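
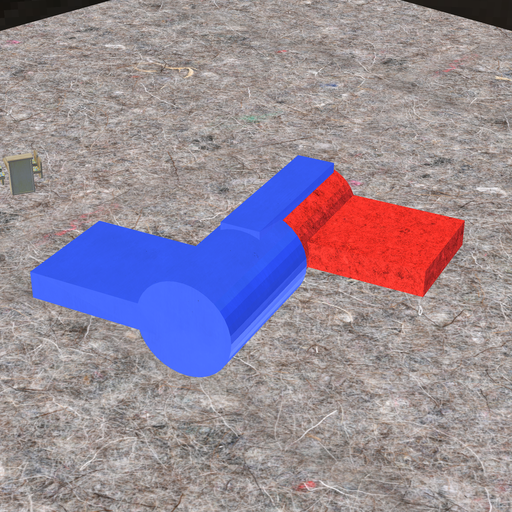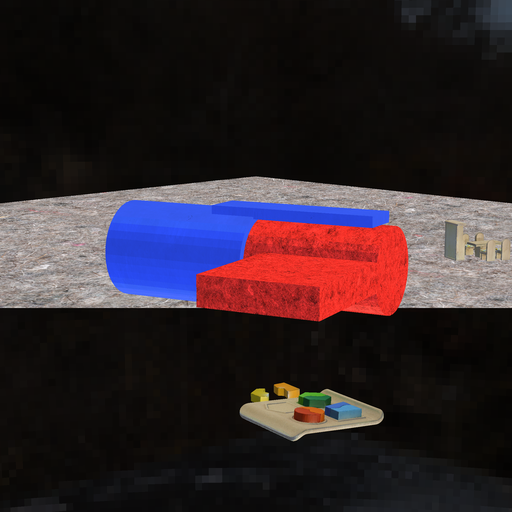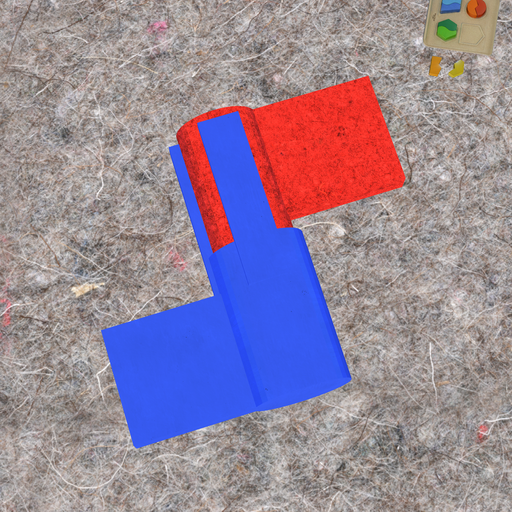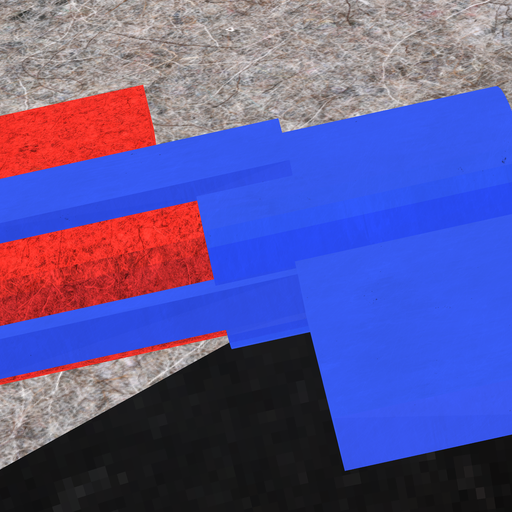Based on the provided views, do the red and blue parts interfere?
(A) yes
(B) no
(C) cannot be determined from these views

(A) yes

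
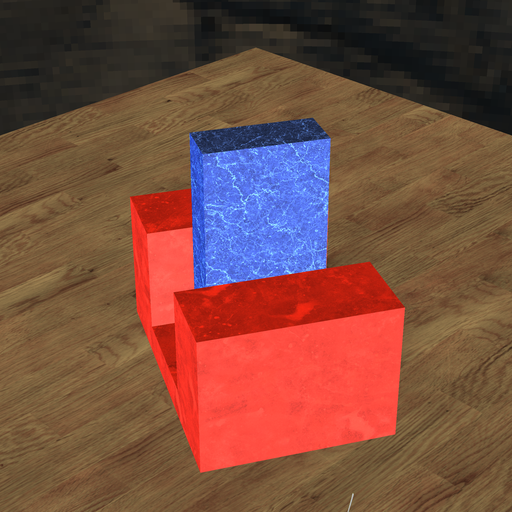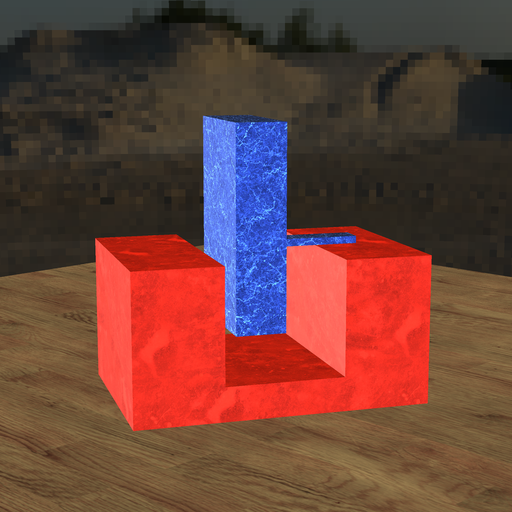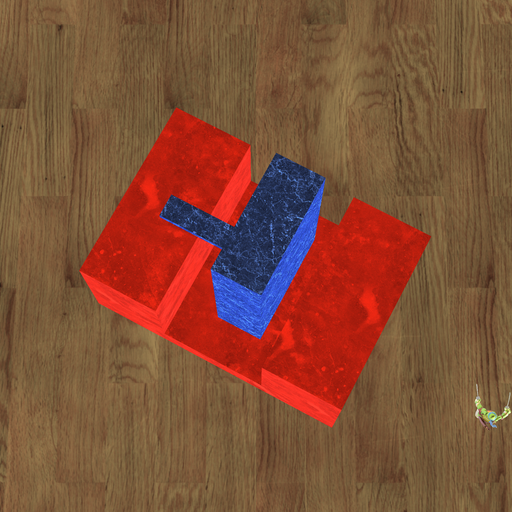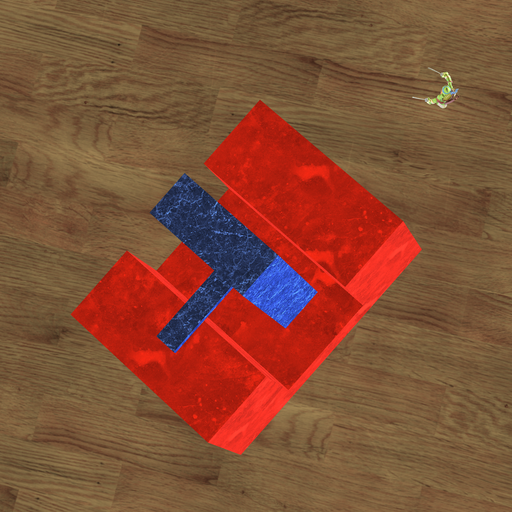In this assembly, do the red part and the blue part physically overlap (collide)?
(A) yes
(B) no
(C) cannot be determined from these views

(B) no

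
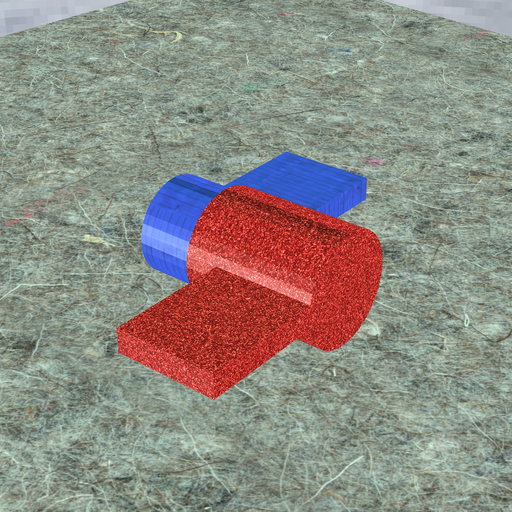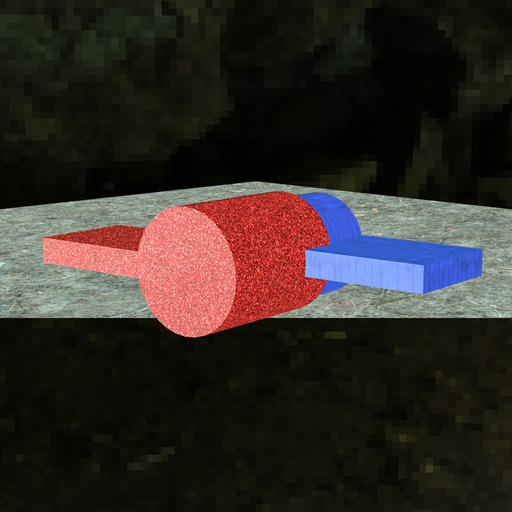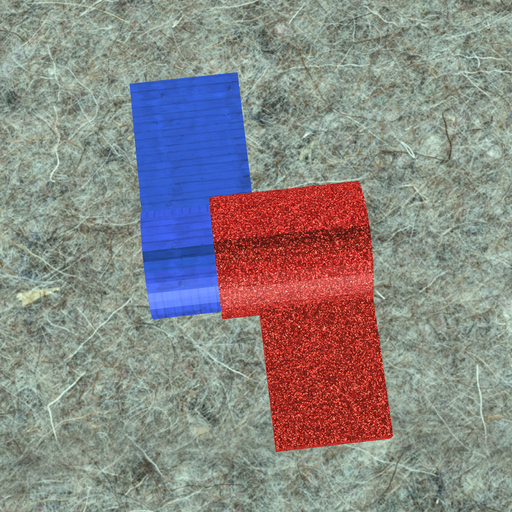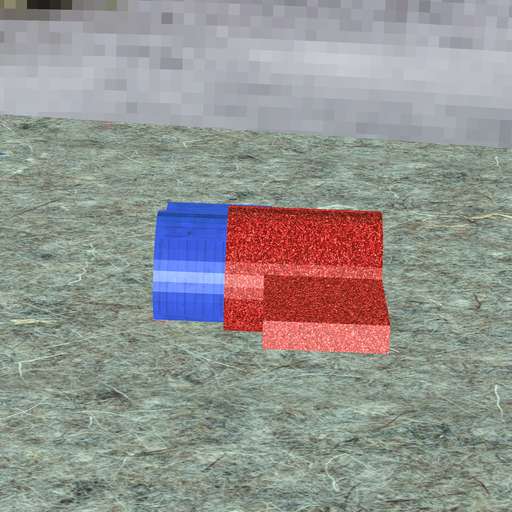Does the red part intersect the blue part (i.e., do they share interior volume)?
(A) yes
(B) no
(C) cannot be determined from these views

(A) yes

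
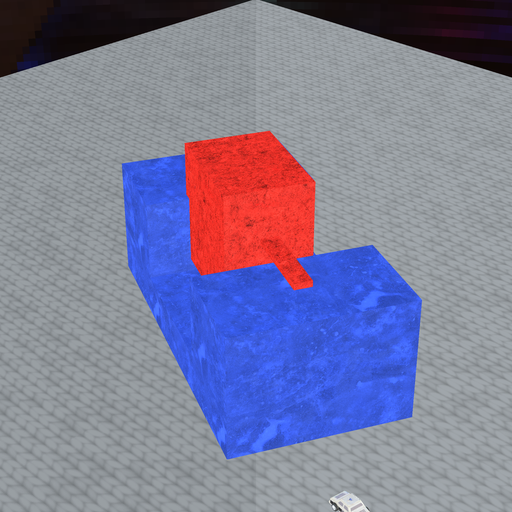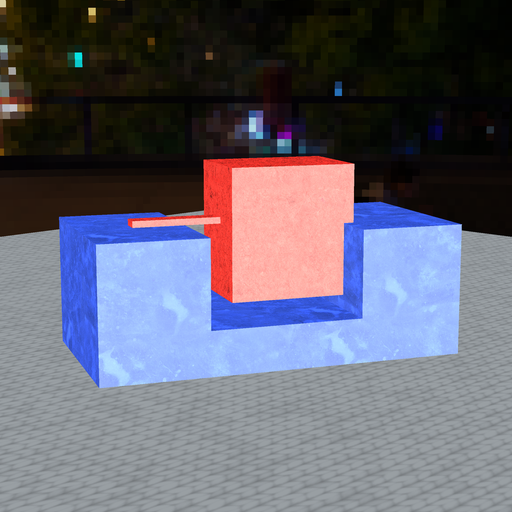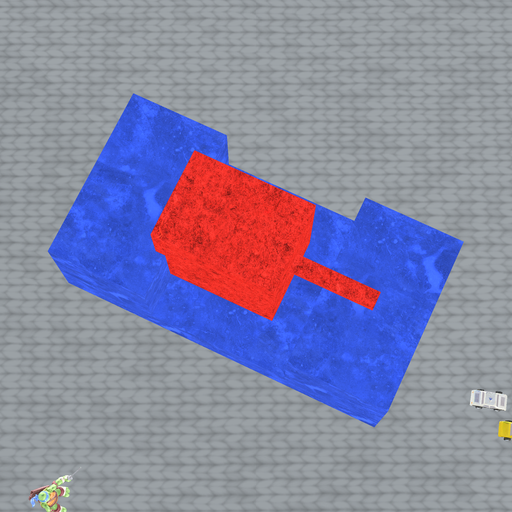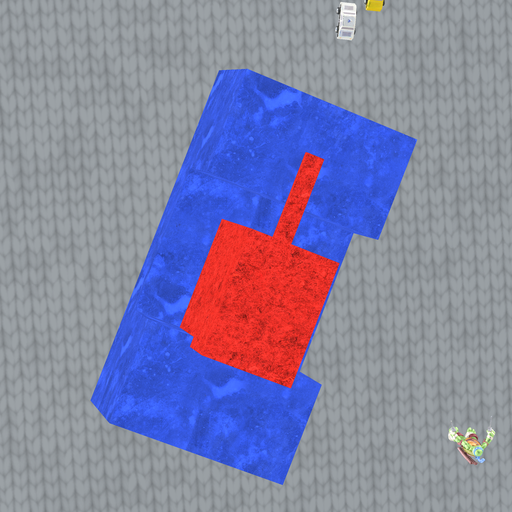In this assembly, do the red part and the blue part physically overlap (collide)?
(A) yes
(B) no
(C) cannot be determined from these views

(A) yes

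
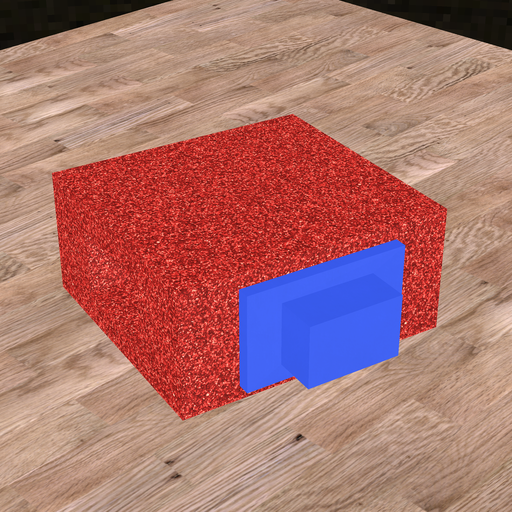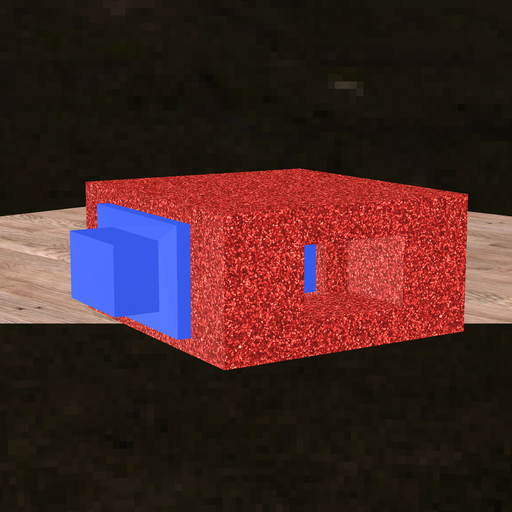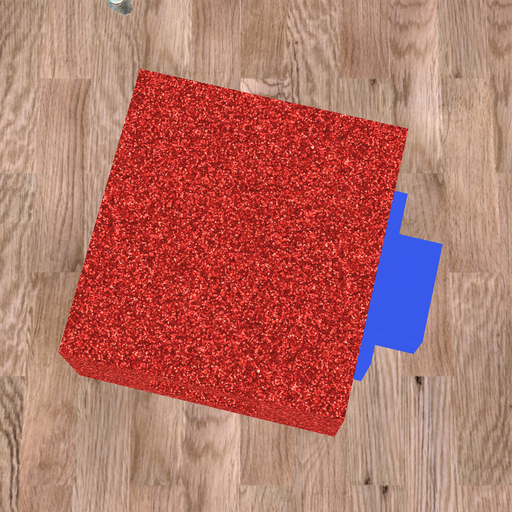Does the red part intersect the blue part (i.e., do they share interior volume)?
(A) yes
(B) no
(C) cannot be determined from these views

(C) cannot be determined from these views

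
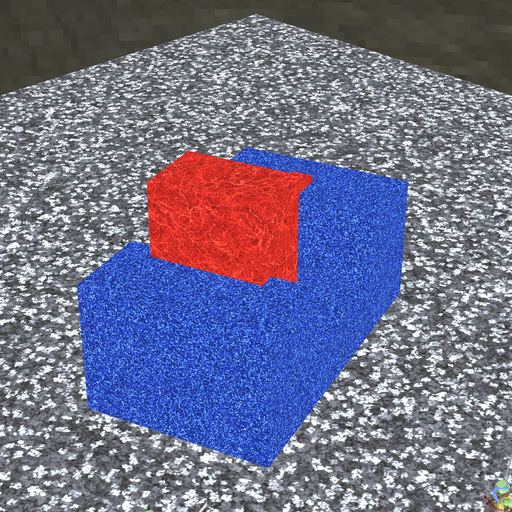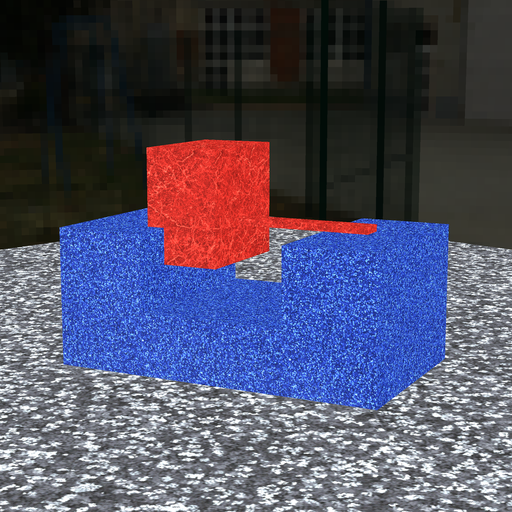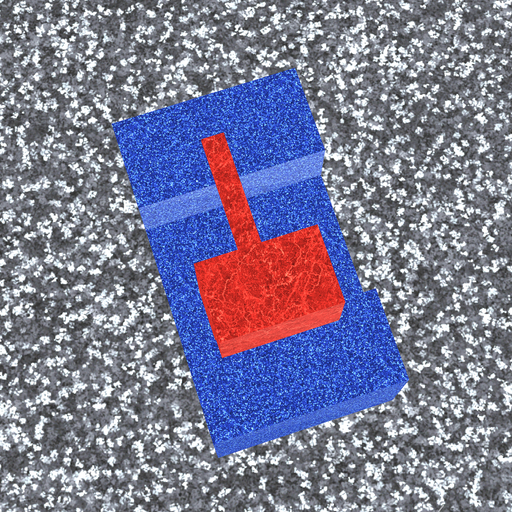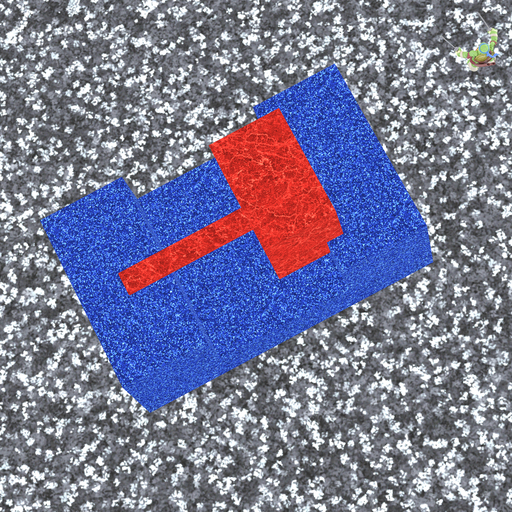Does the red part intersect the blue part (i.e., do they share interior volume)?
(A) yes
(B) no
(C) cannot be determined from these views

(A) yes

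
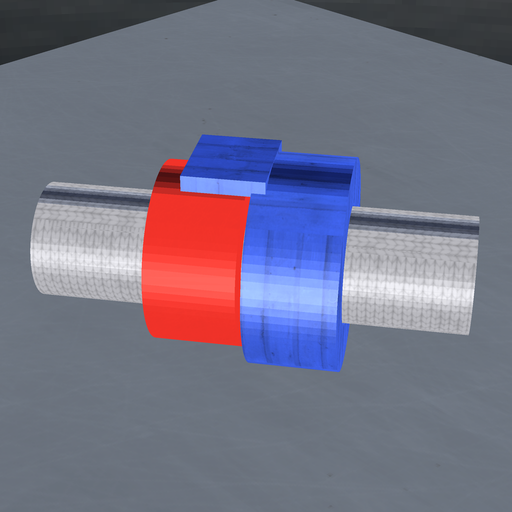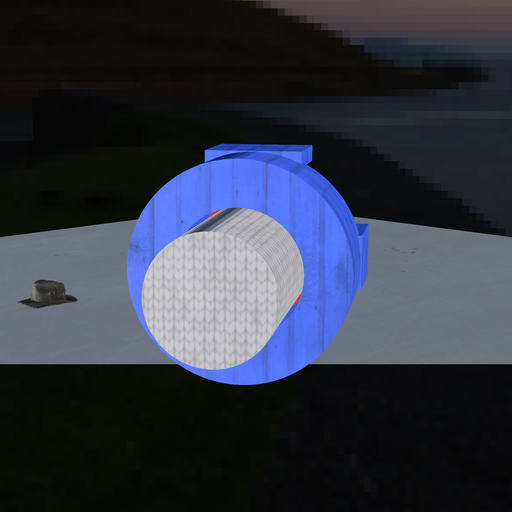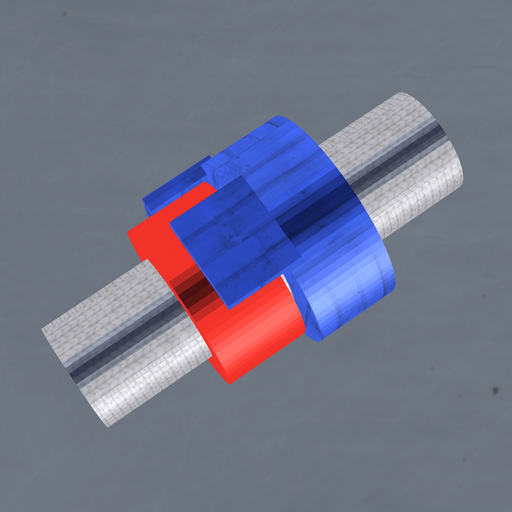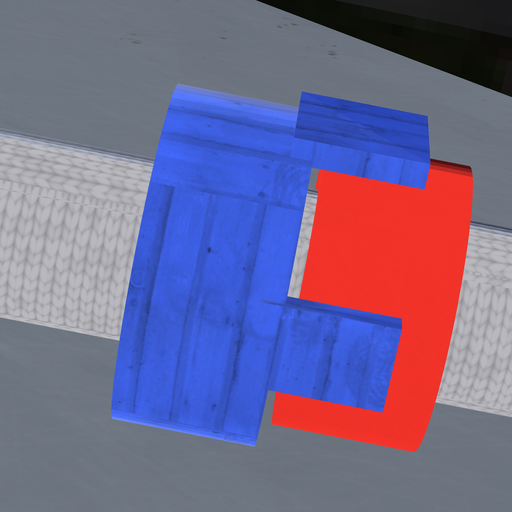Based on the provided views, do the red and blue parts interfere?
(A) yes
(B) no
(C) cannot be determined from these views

(B) no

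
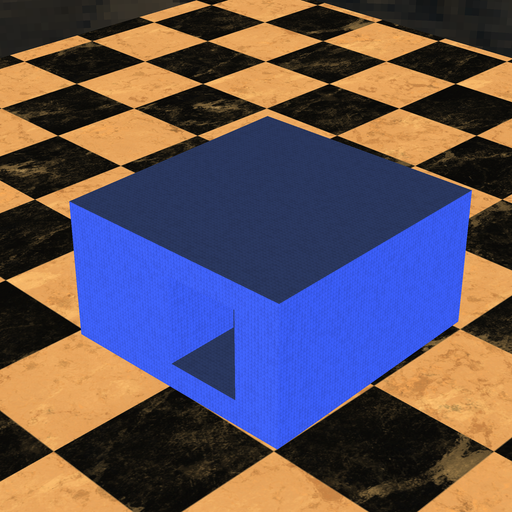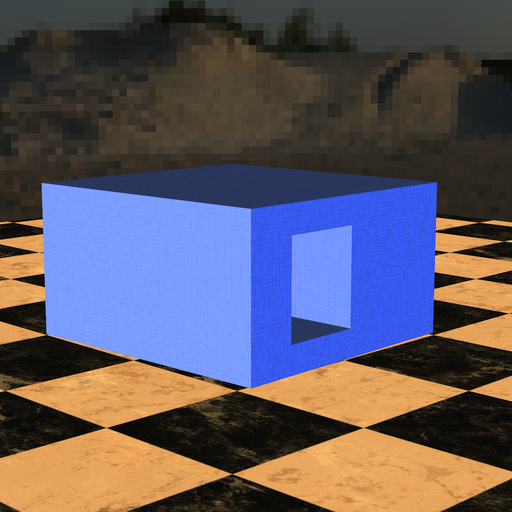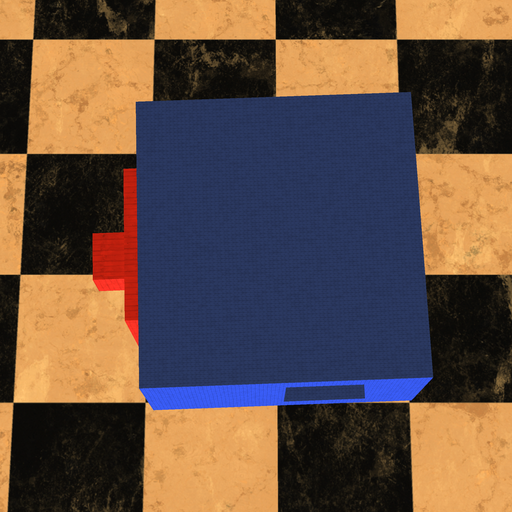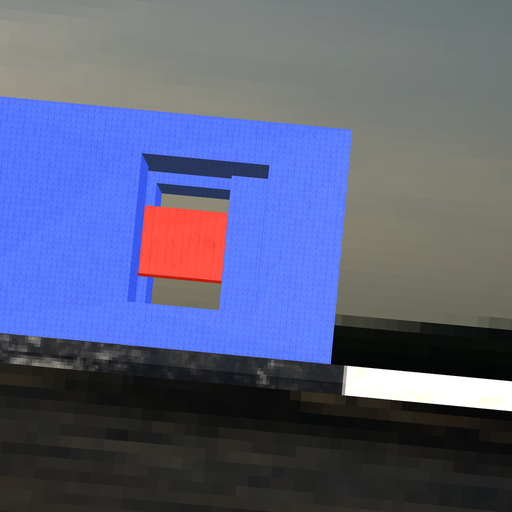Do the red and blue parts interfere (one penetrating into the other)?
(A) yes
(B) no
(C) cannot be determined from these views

(A) yes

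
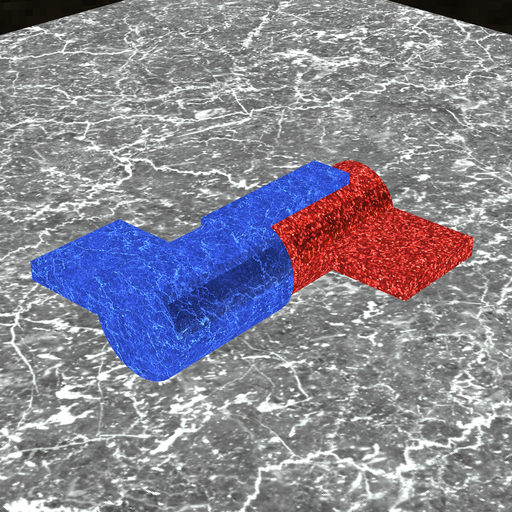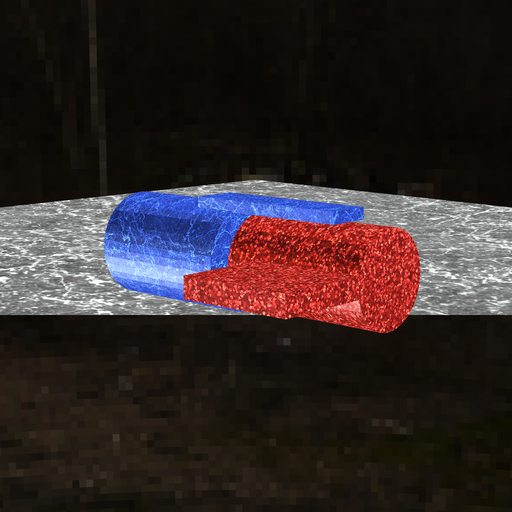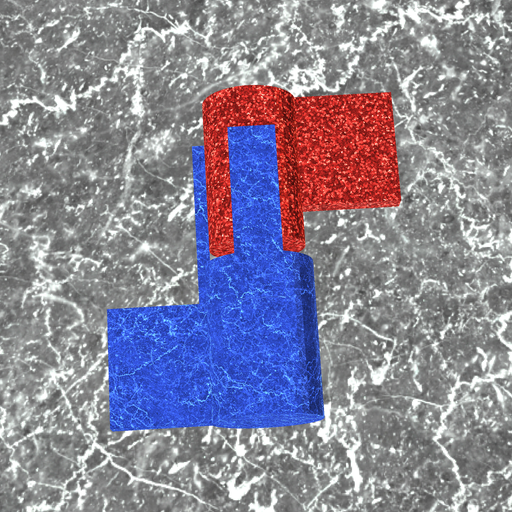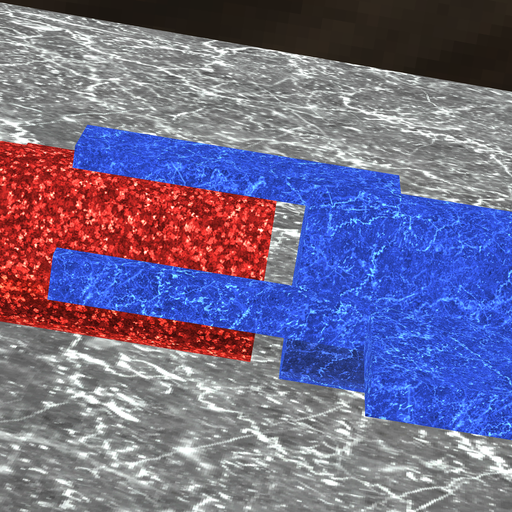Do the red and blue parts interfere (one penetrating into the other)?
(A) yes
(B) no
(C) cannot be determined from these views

(B) no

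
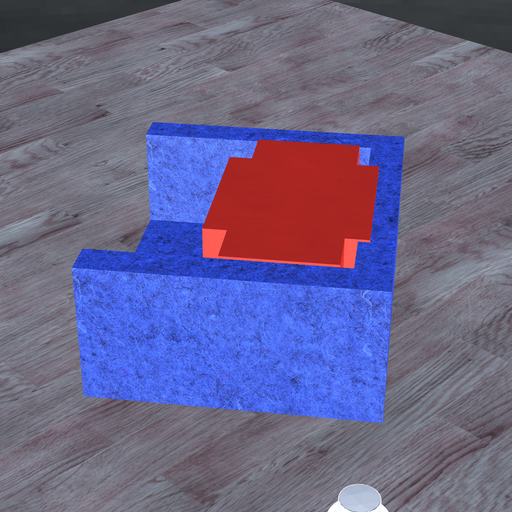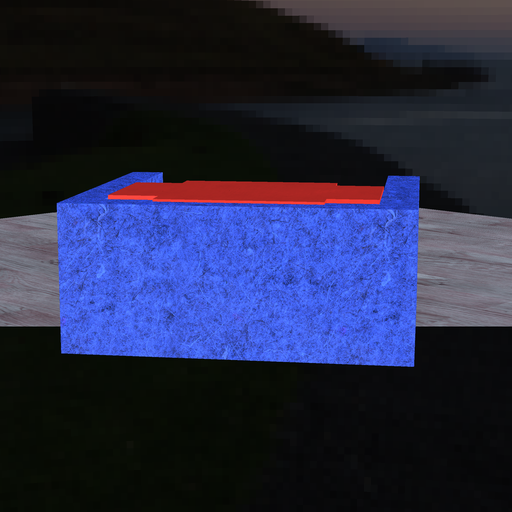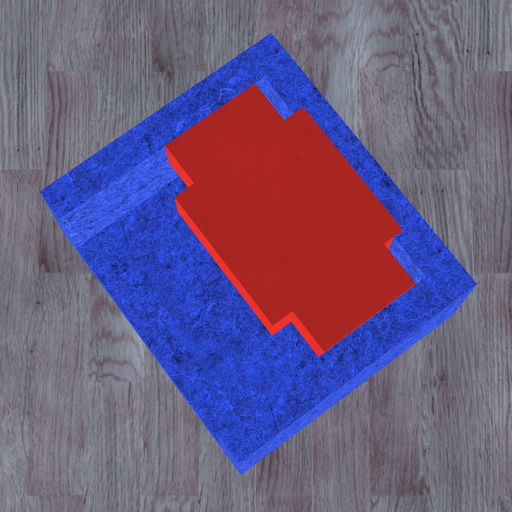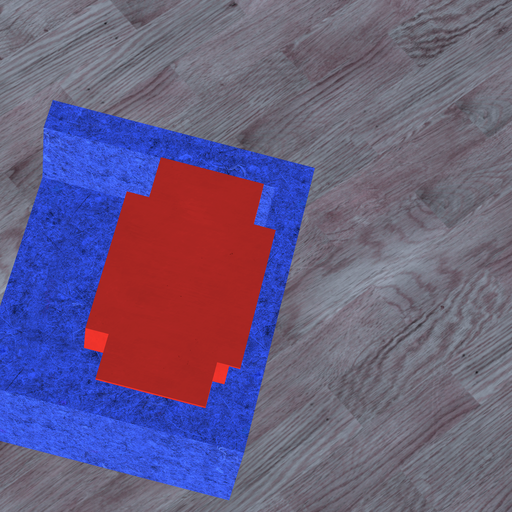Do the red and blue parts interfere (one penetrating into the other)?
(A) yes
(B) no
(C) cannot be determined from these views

(A) yes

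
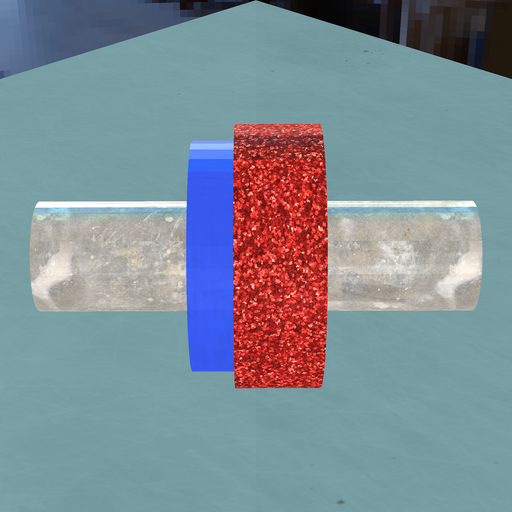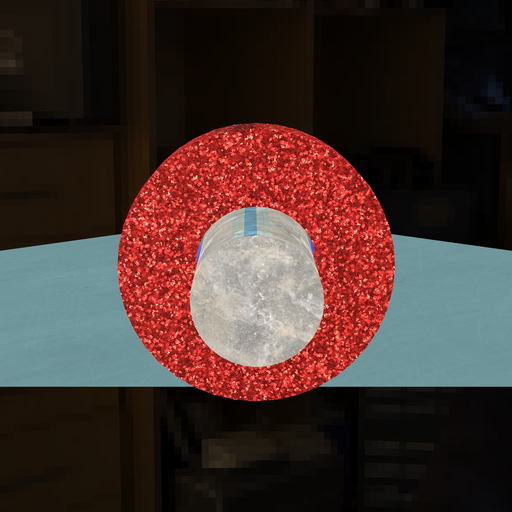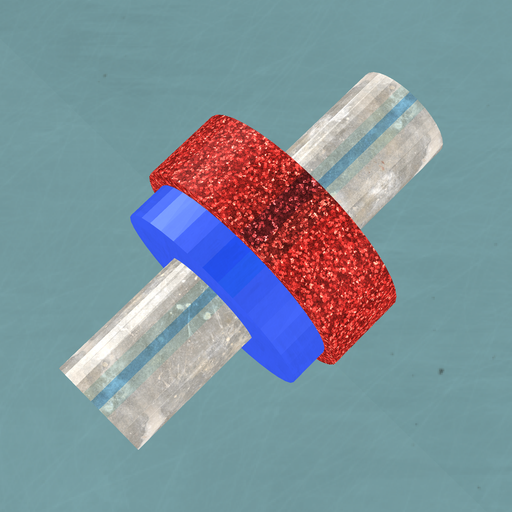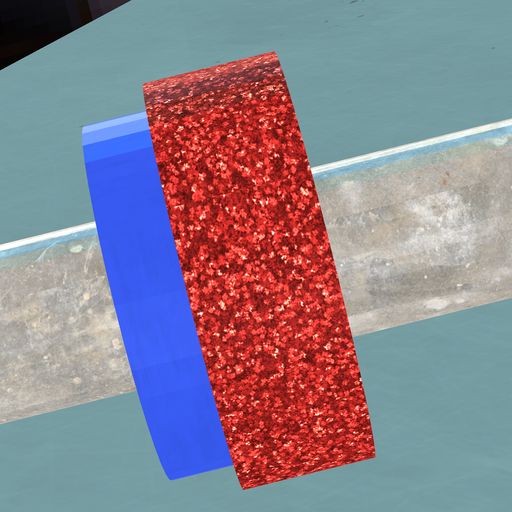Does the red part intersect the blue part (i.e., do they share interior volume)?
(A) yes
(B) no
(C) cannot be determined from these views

(A) yes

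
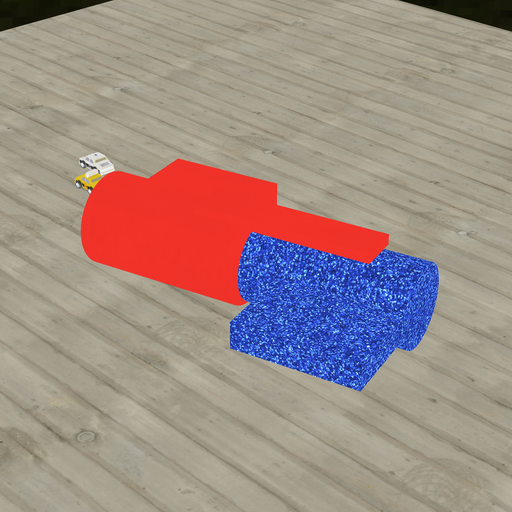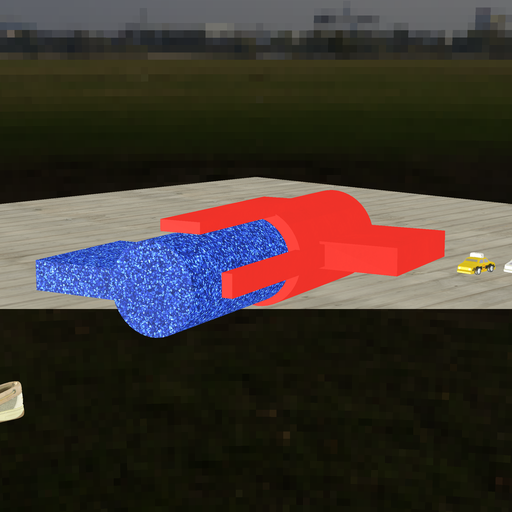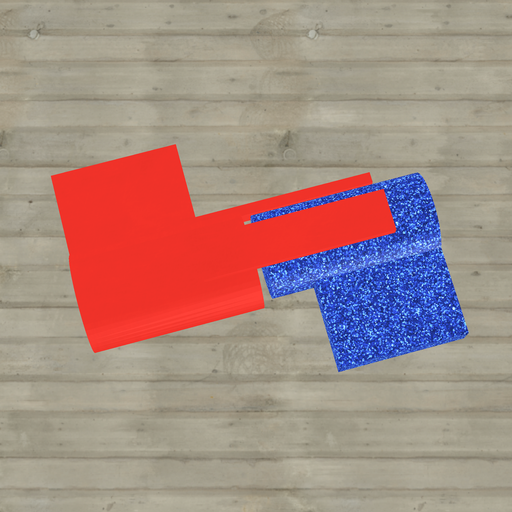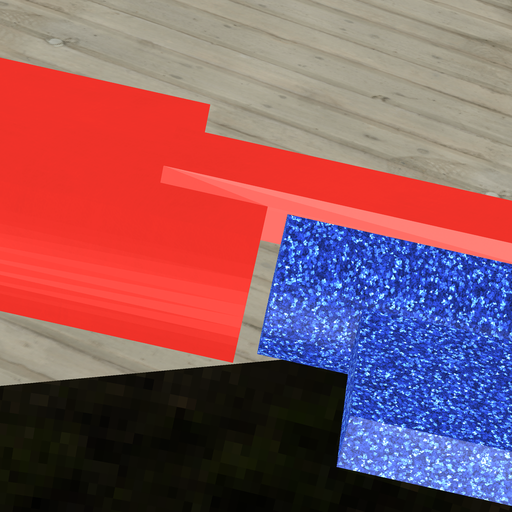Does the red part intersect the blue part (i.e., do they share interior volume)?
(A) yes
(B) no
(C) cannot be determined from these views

(B) no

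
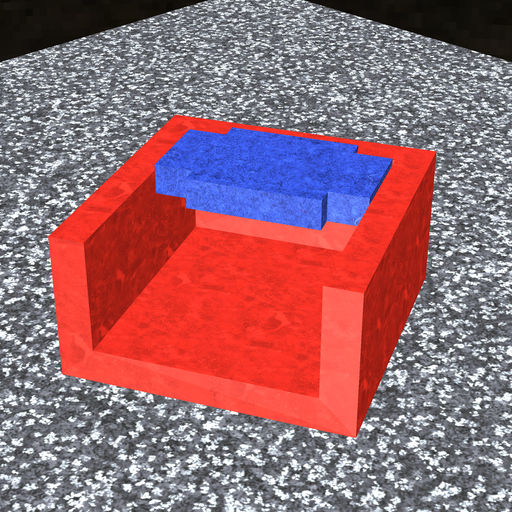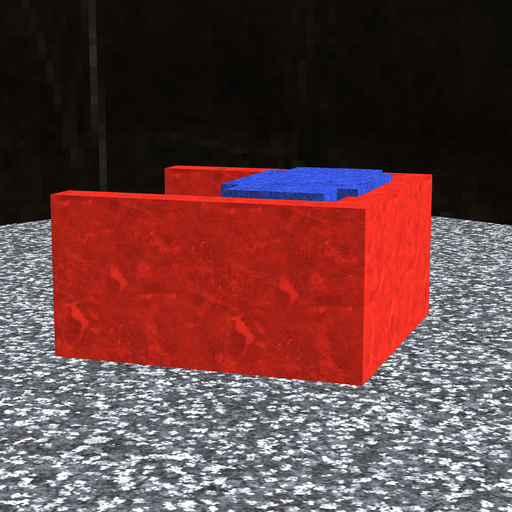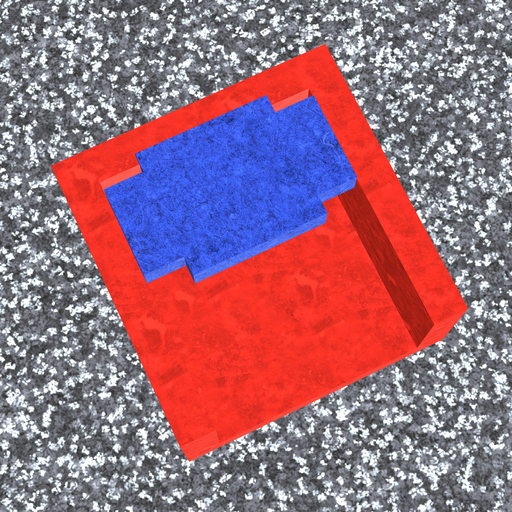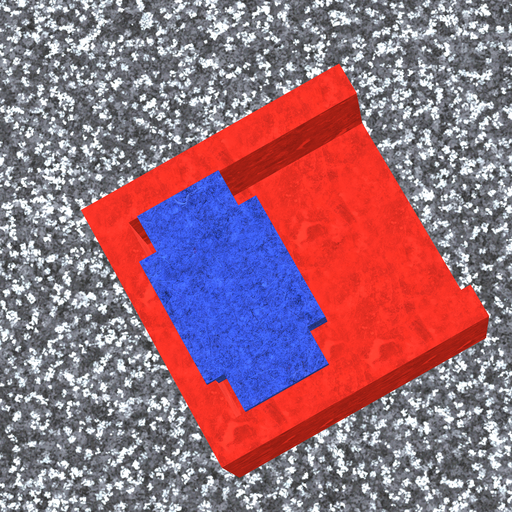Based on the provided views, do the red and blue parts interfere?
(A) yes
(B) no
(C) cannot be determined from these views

(A) yes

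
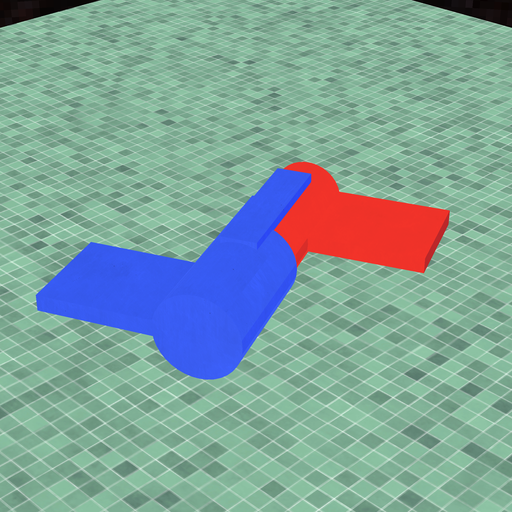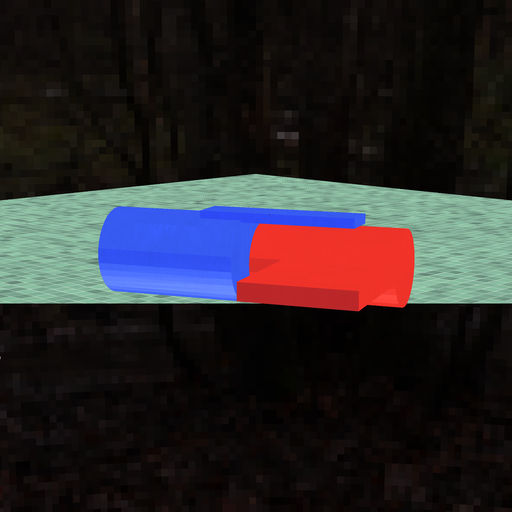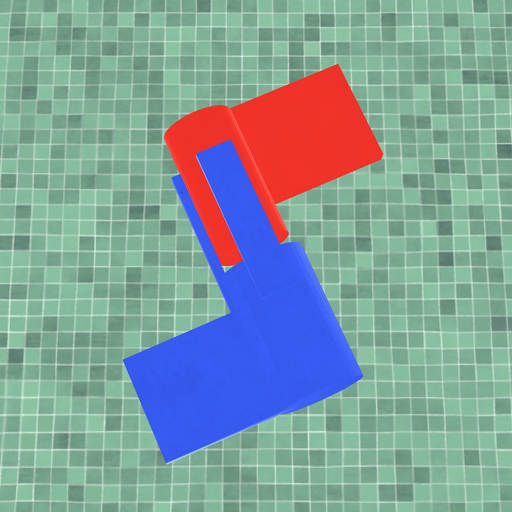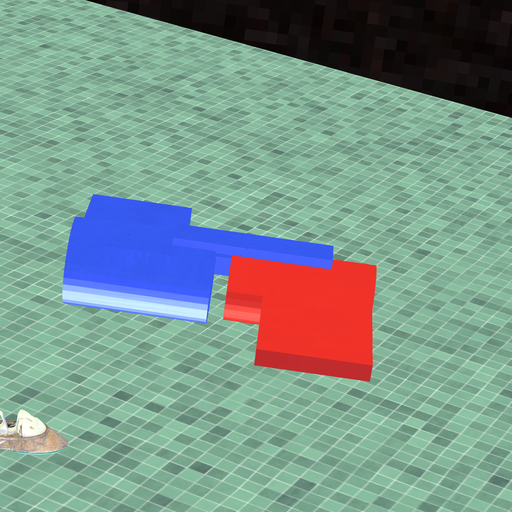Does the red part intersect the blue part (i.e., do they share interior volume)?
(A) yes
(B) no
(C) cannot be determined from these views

(B) no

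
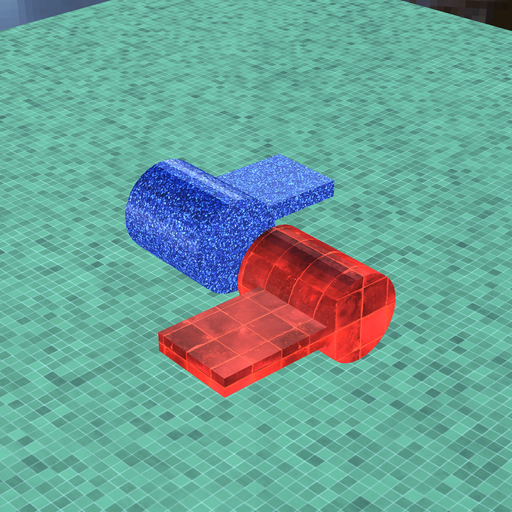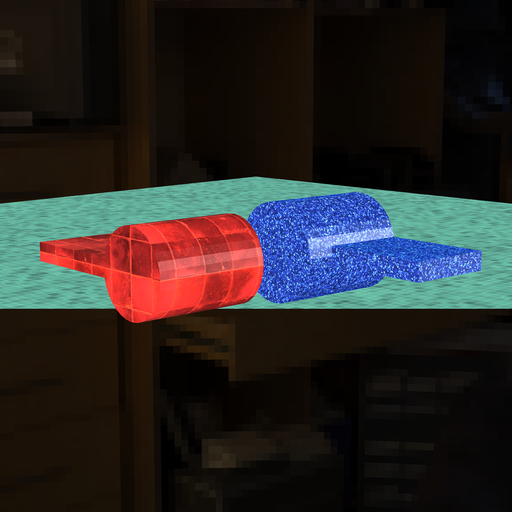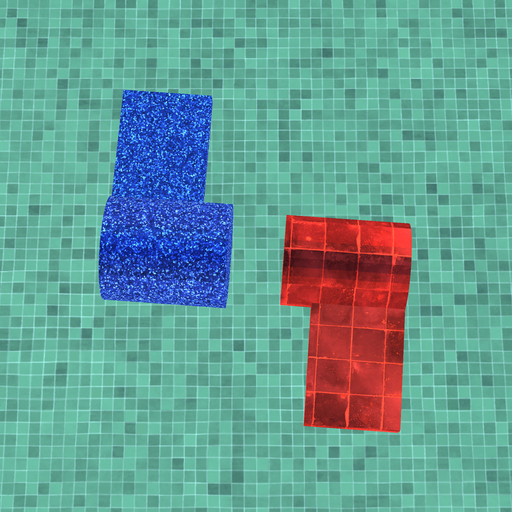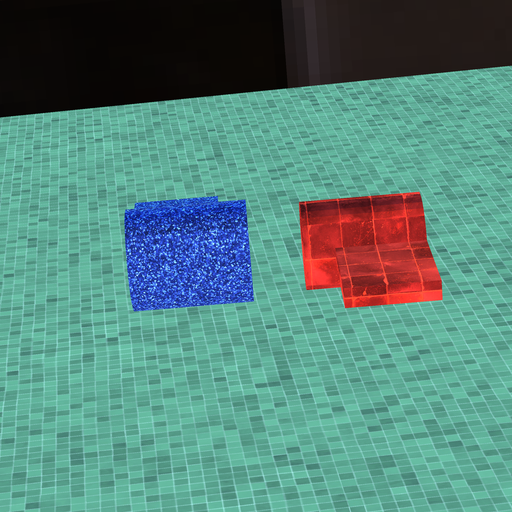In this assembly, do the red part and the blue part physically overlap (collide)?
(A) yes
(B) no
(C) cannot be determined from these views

(B) no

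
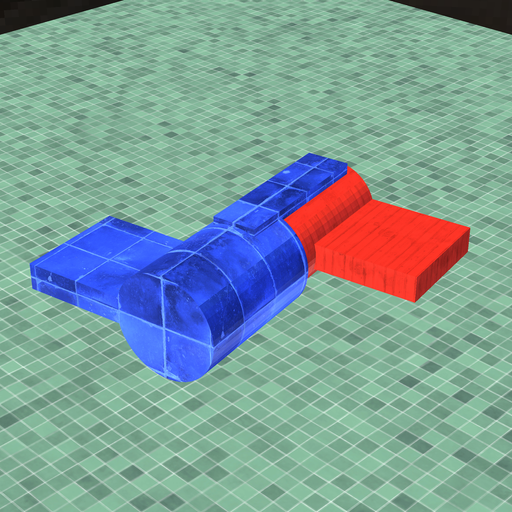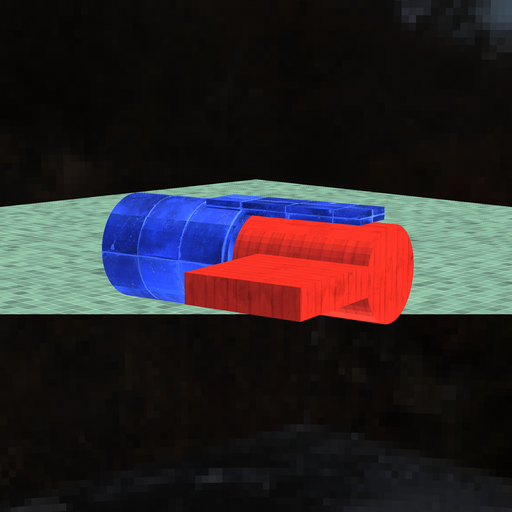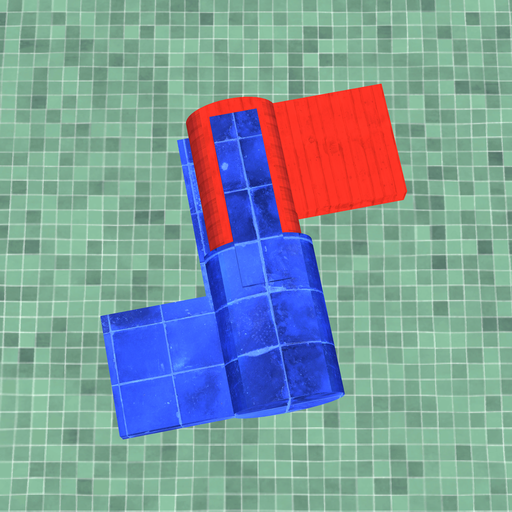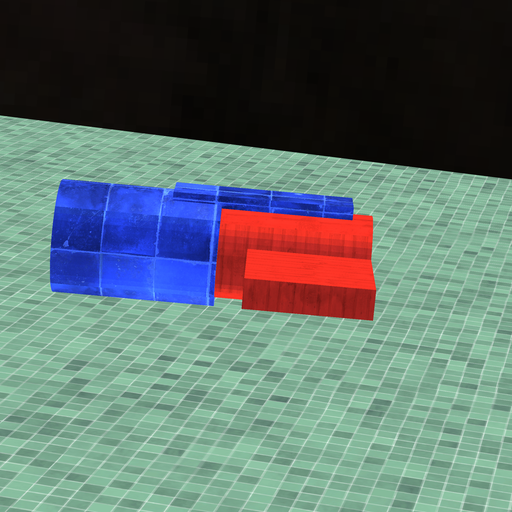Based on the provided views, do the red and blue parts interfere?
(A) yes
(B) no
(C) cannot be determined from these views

(A) yes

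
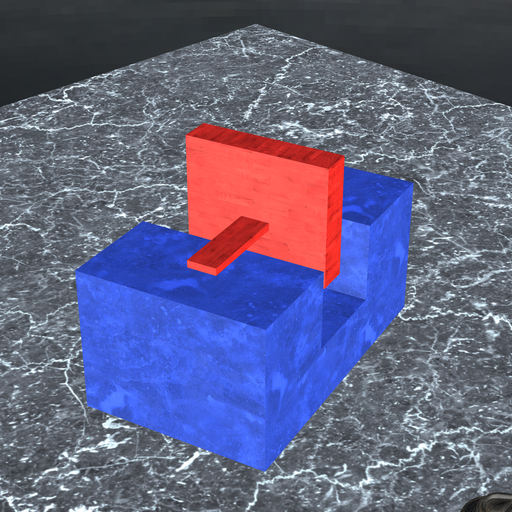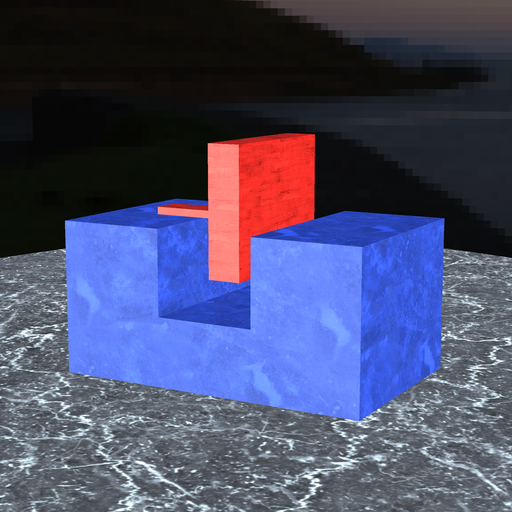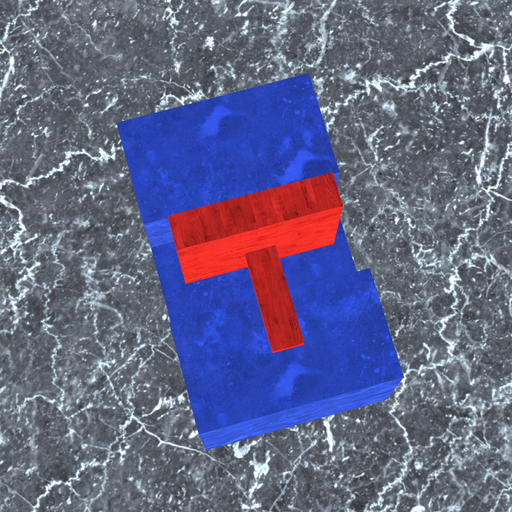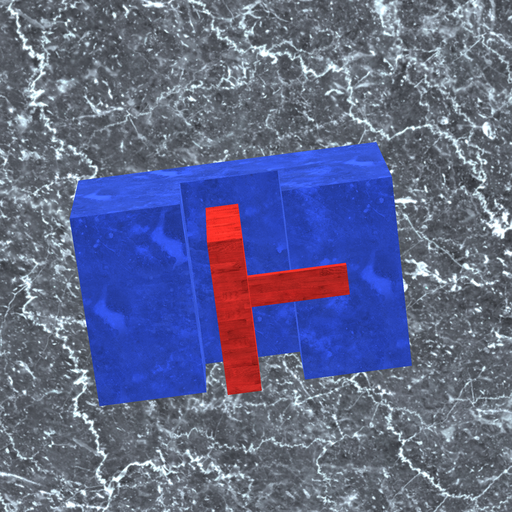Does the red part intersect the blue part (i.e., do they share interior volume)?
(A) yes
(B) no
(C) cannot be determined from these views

(B) no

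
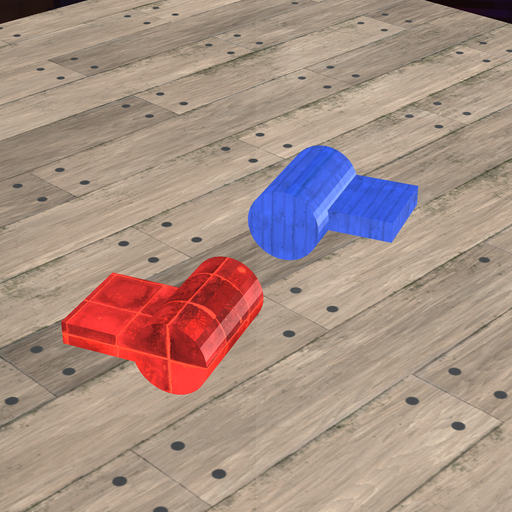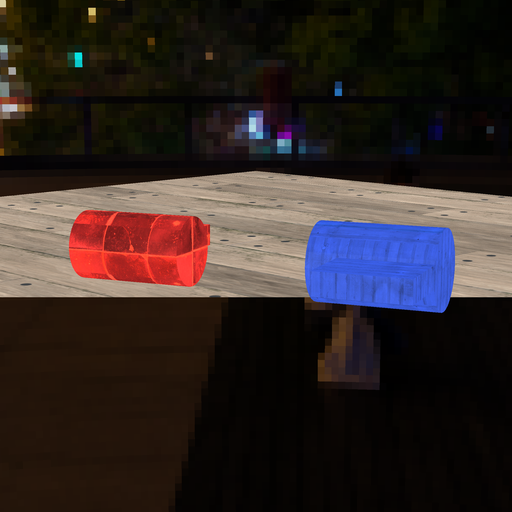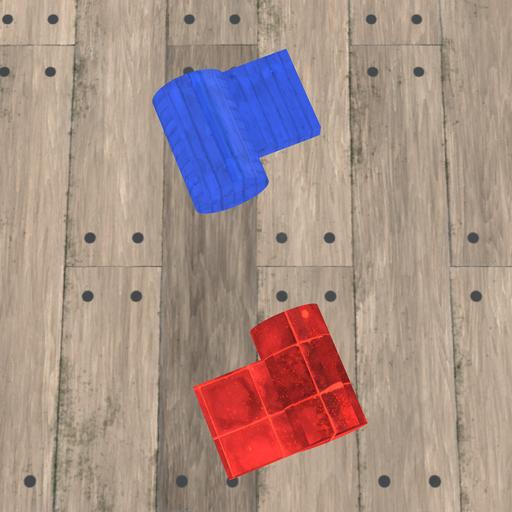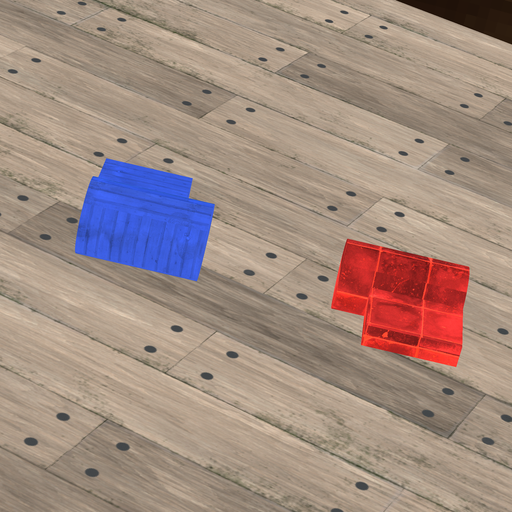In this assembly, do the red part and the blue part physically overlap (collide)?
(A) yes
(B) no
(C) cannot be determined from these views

(B) no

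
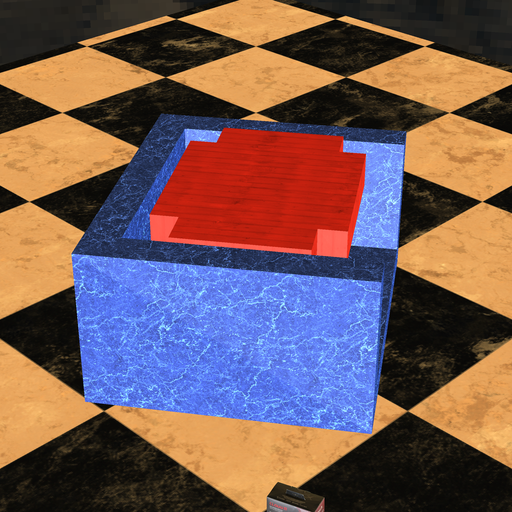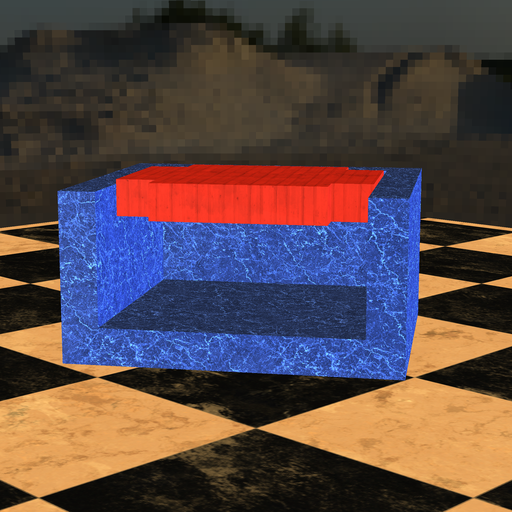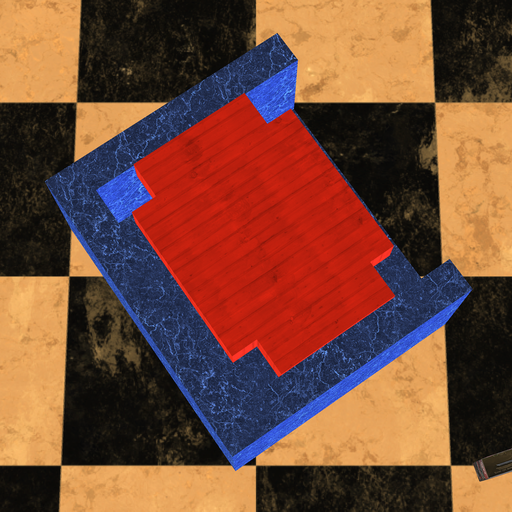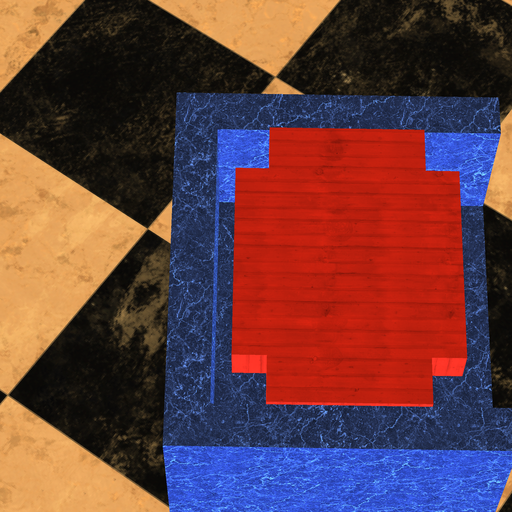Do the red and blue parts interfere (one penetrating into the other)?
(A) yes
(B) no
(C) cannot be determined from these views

(B) no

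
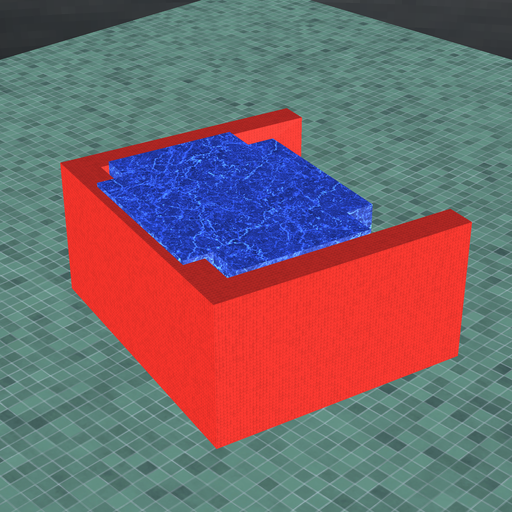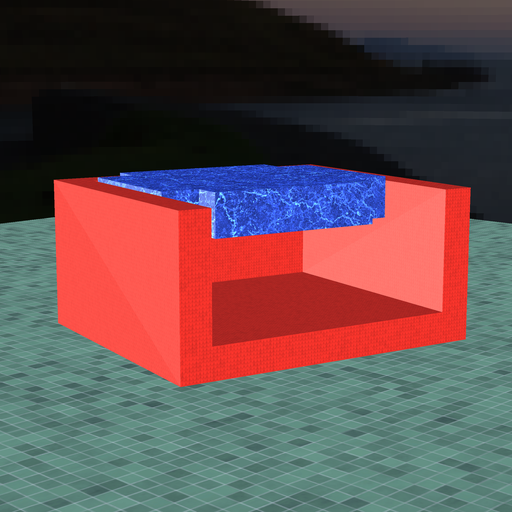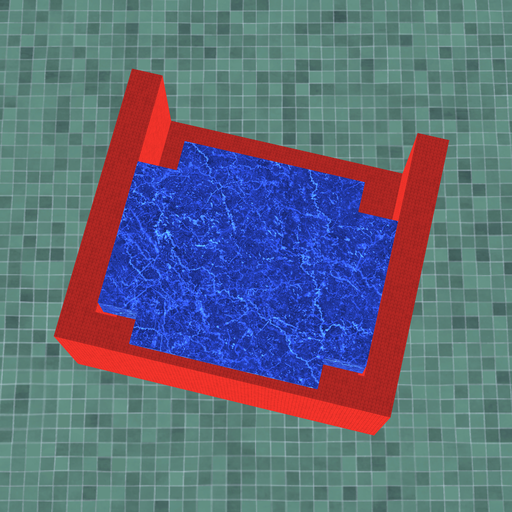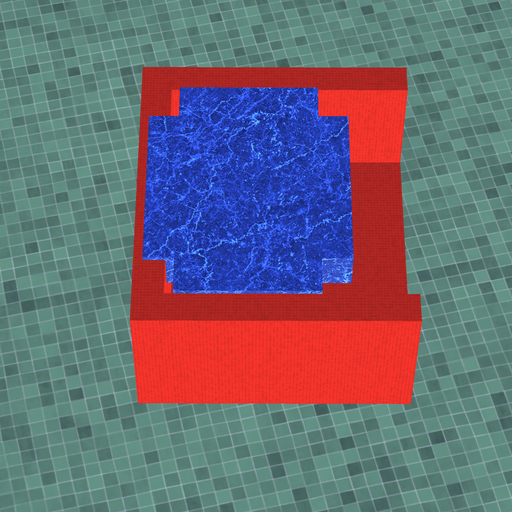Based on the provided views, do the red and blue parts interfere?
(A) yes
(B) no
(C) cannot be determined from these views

(A) yes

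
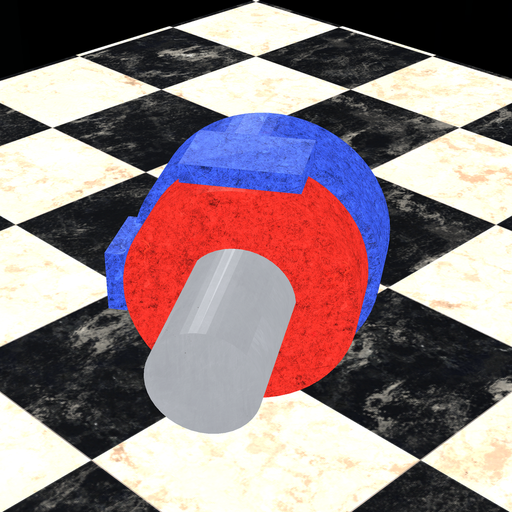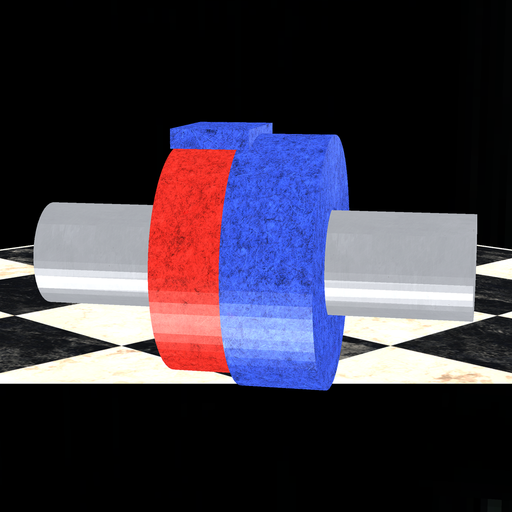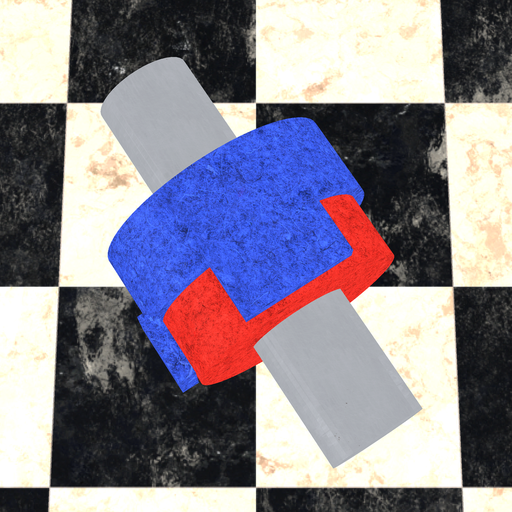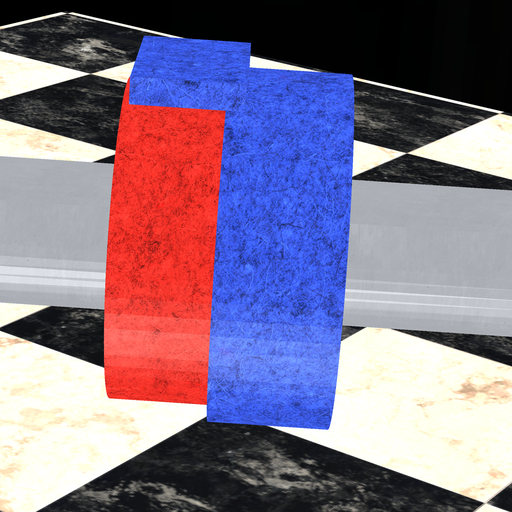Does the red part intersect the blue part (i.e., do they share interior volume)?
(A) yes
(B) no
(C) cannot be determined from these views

(A) yes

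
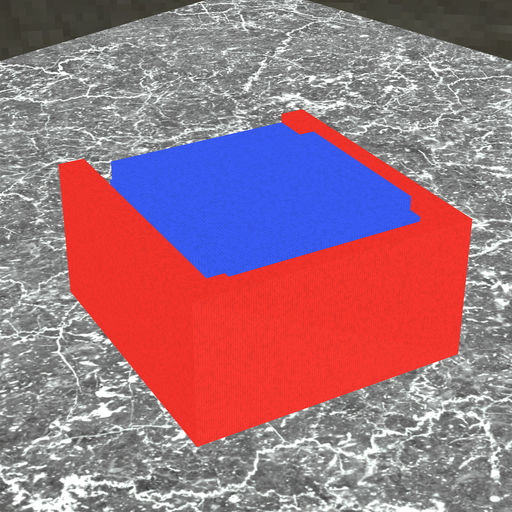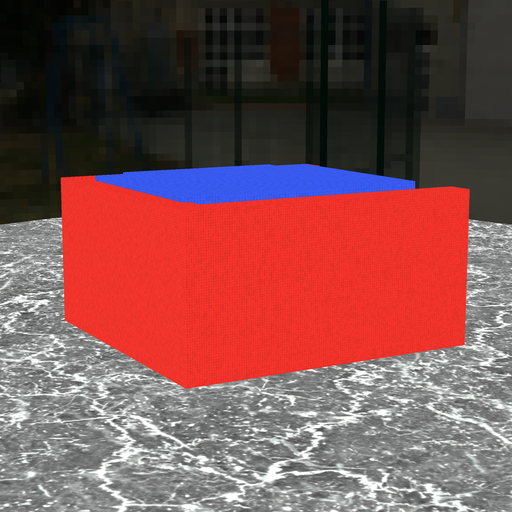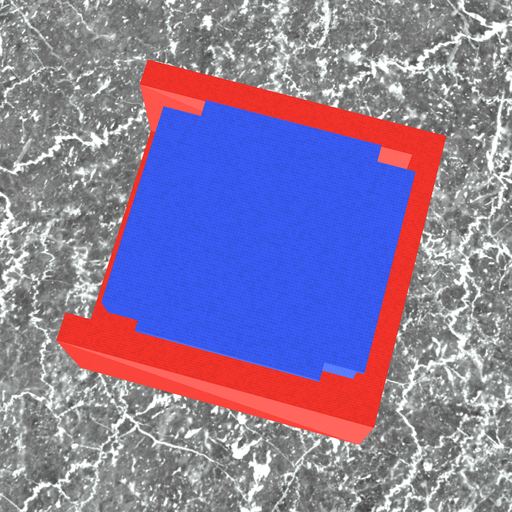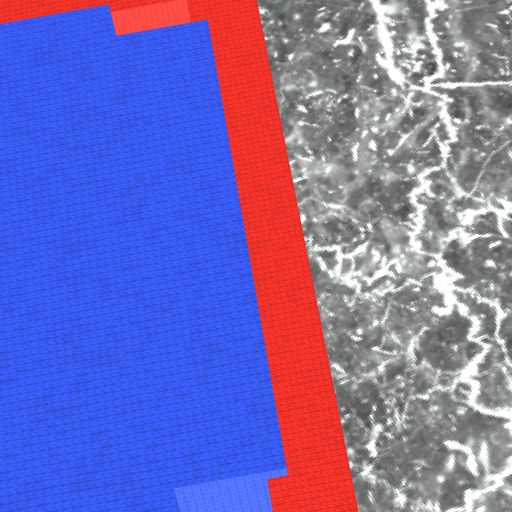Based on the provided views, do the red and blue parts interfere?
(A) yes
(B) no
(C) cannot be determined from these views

(A) yes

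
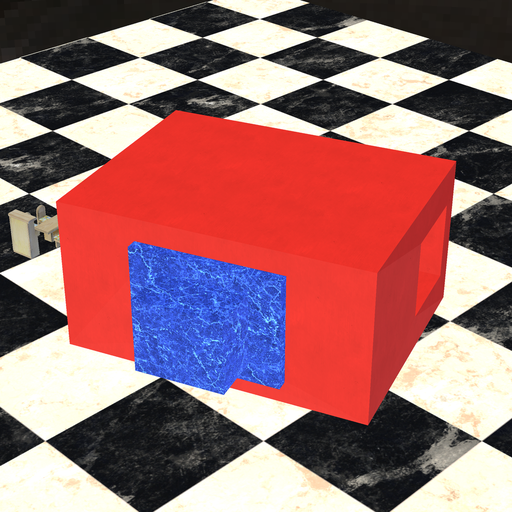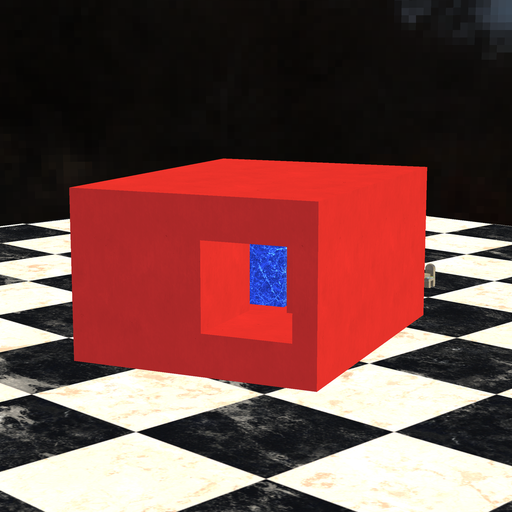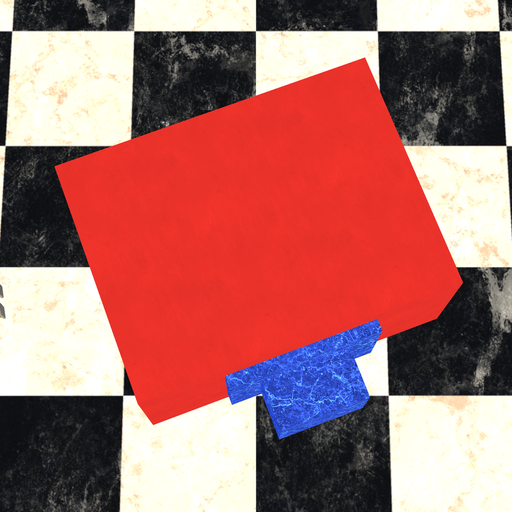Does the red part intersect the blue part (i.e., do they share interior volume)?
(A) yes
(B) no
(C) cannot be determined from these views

(C) cannot be determined from these views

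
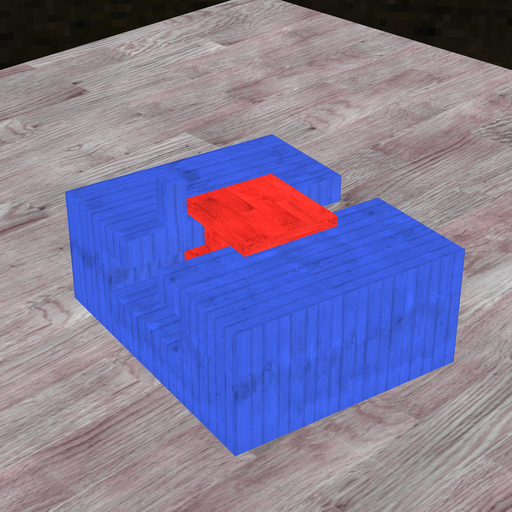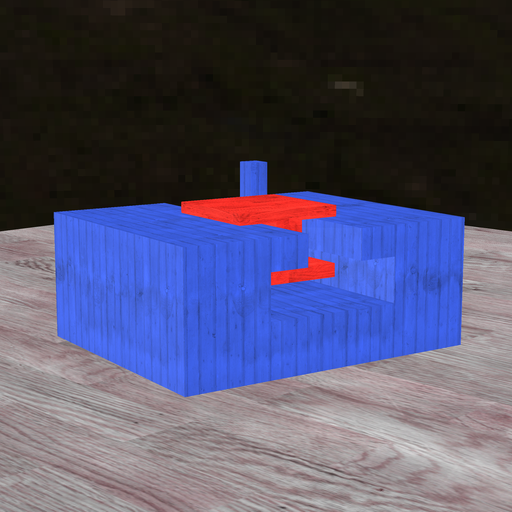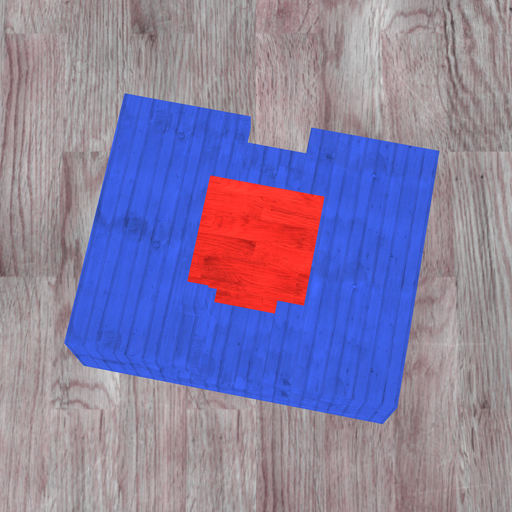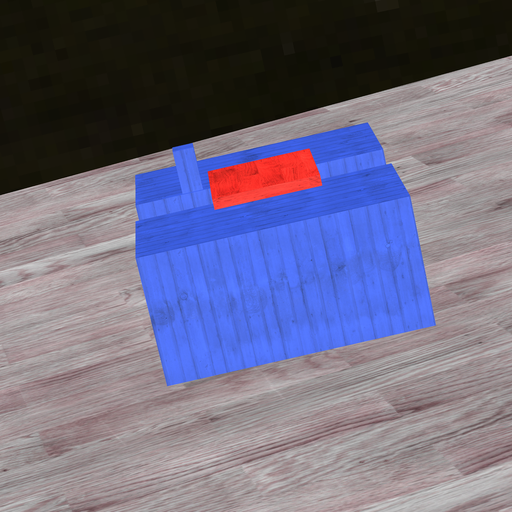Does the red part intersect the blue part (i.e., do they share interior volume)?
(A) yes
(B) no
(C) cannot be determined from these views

(B) no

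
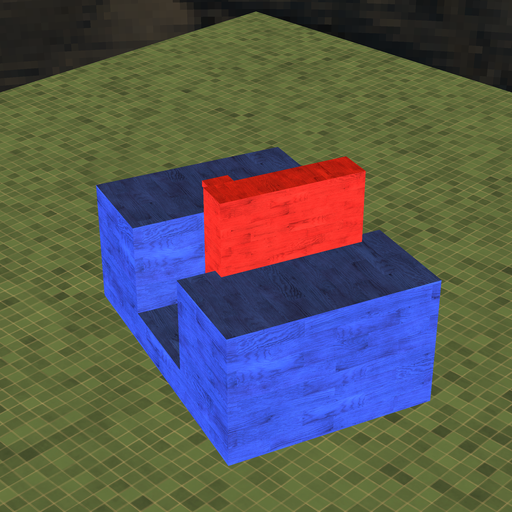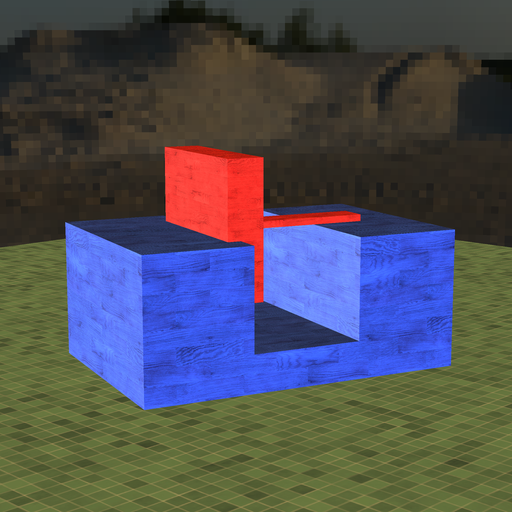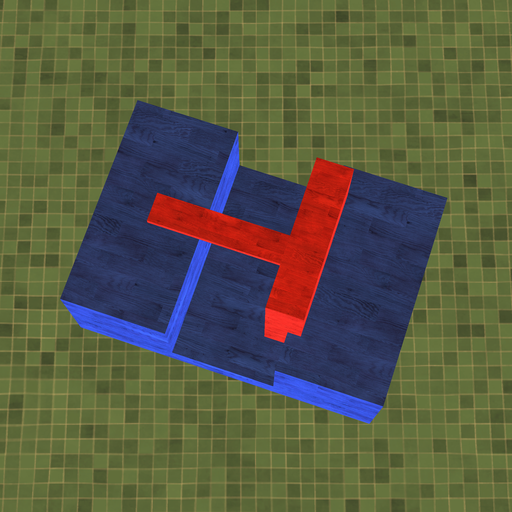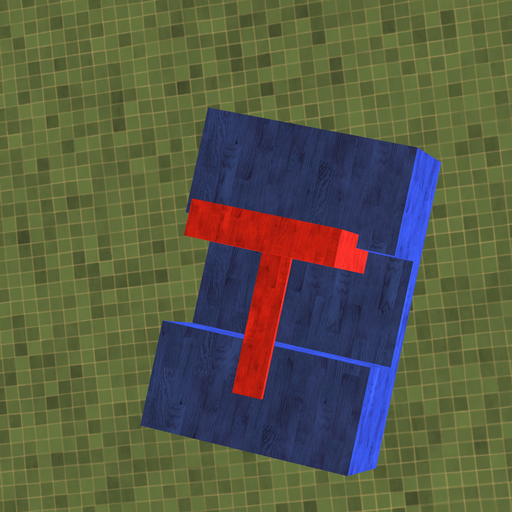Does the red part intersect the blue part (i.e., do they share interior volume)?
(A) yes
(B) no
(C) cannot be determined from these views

(A) yes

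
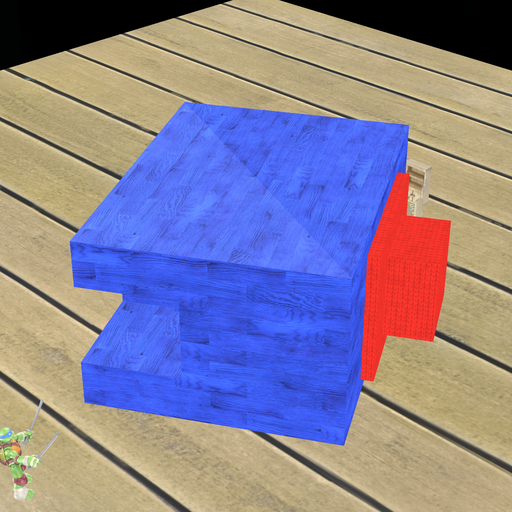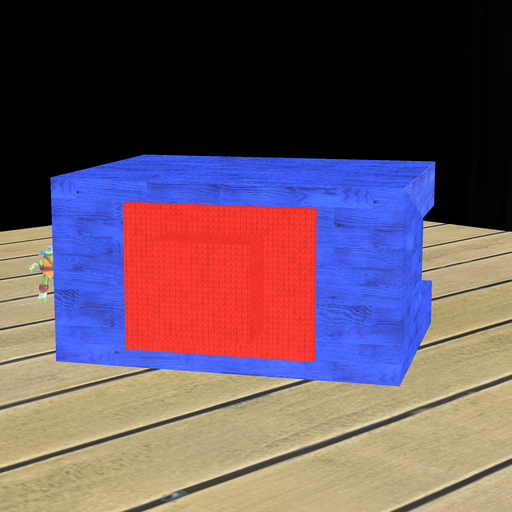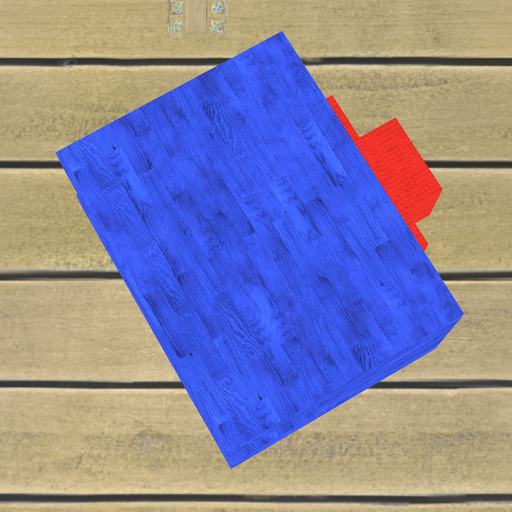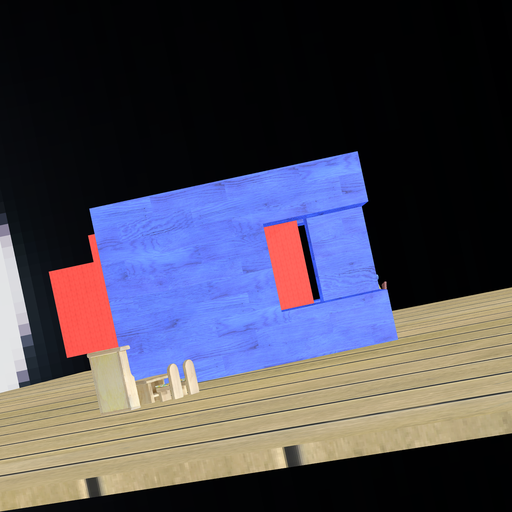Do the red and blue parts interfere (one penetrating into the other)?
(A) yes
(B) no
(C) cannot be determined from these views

(B) no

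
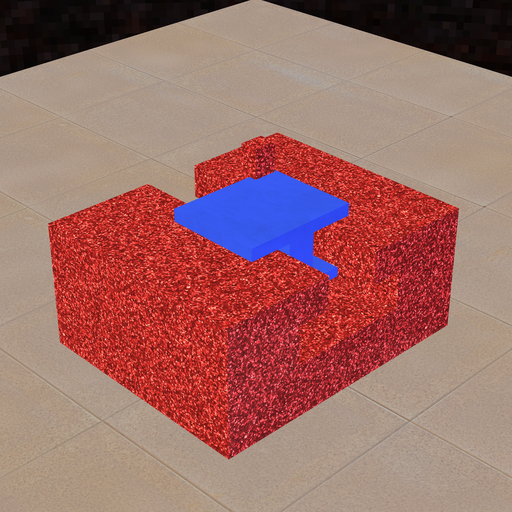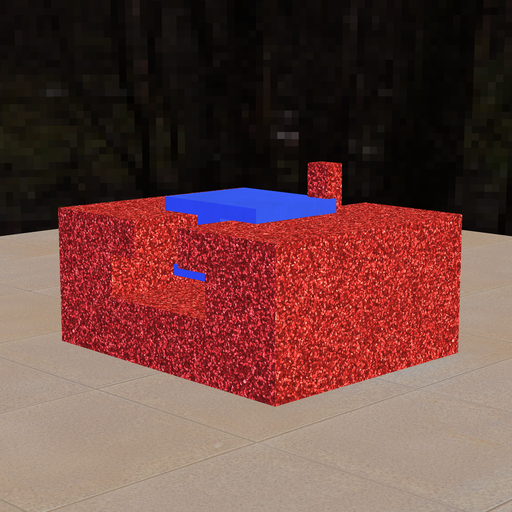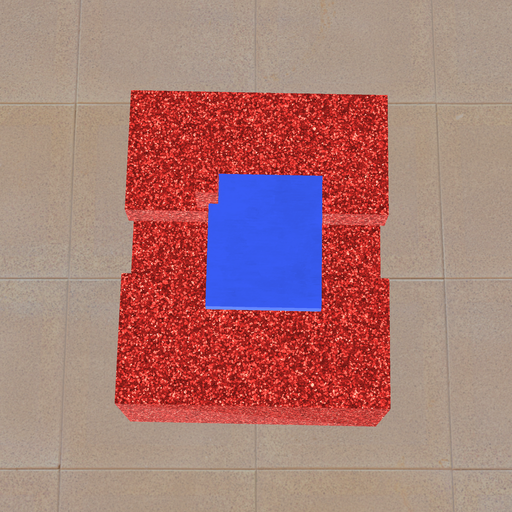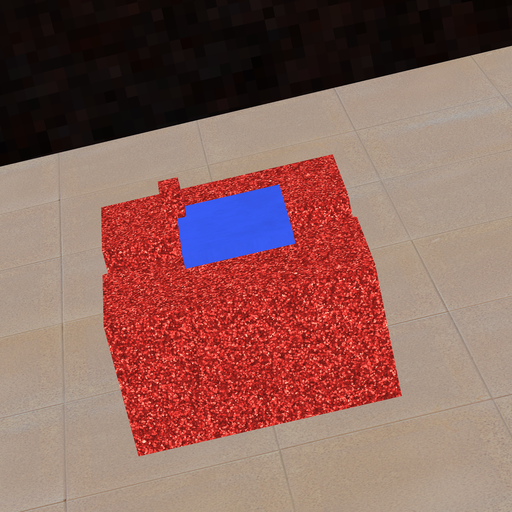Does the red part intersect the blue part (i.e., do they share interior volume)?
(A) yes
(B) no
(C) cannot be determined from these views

(A) yes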